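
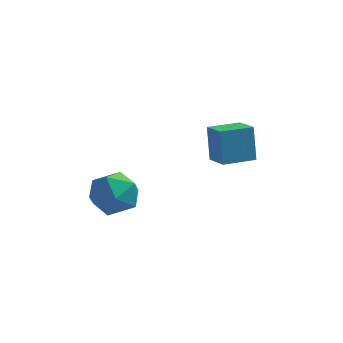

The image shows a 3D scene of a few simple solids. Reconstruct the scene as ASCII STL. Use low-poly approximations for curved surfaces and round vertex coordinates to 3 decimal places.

solid 
facet normal -0.816 -0.573 0.076
outer loop
vertex 1.386 0.914 -0.265
vertex 0.637 1.924 -0.697
vertex 1.617 0.359 -1.962
endloop
endfacet
facet normal 0.563 -0.760 0.325
outer loop
vertex 2.923 1.276 -2.083
vertex 1.386 0.914 -0.265
vertex 1.617 0.359 -1.962
endloop
endfacet
facet normal -0.816 -0.572 0.076
outer loop
vertex 1.617 0.359 -1.962
vertex 0.637 1.924 -0.697
vertex 0.868 1.37 -2.394
endloop
endfacet
facet normal 0.129 -0.308 -0.943
outer loop
vertex 0.868 1.37 -2.394
vertex 2.923 1.276 -2.083
vertex 1.617 0.359 -1.962
endloop
endfacet
facet normal -0.129 0.308 0.943
outer loop
vertex 1.386 0.914 -0.265
vertex 1.943 2.841 -0.818
vertex 0.637 1.924 -0.697
endloop
endfacet
facet normal 0.563 -0.760 0.325
outer loop
vertex 2.692 1.83 -0.386
vertex 1.386 0.914 -0.265
vertex 2.923 1.276 -2.083
endloop
endfacet
facet normal -0.128 0.308 0.943
outer loop
vertex 2.692 1.83 -0.386
vertex 1.943 2.841 -0.818
vertex 1.386 0.914 -0.265
endloop
endfacet
facet normal -0.563 0.760 -0.325
outer loop
vertex 0.637 1.924 -0.697
vertex 1.943 2.841 -0.818
vertex 0.868 1.37 -2.394
endloop
endfacet
facet normal 0.129 -0.308 -0.943
outer loop
vertex 2.174 2.286 -2.515
vertex 2.923 1.276 -2.083
vertex 0.868 1.37 -2.394
endloop
endfacet
facet normal -0.563 0.760 -0.325
outer loop
vertex 0.868 1.37 -2.394
vertex 1.943 2.841 -0.818
vertex 2.174 2.286 -2.515
endloop
endfacet
facet normal 0.816 0.573 -0.076
outer loop
vertex 2.174 2.286 -2.515
vertex 2.692 1.83 -0.386
vertex 2.923 1.276 -2.083
endloop
endfacet
facet normal 0.816 0.572 -0.076
outer loop
vertex 1.943 2.841 -0.818
vertex 2.692 1.83 -0.386
vertex 2.174 2.286 -2.515
endloop
endfacet
facet normal -0.434 0.405 0.805
outer loop
vertex -2.279 -2.325 -1.142
vertex -3.362 -2.791 -1.491
vertex -2.618 -3.444 -0.762
endloop
endfacet
facet normal 0.248 0.243 0.938
outer loop
vertex -2.279 -2.325 -1.142
vertex -2.618 -3.444 -0.762
vertex -1.459 -3.242 -1.121
endloop
endfacet
facet normal 0.654 0.595 0.467
outer loop
vertex -2.279 -2.325 -1.142
vertex -1.459 -3.242 -1.121
vertex -1.487 -2.464 -2.074
endloop
endfacet
facet normal 0.223 0.974 0.044
outer loop
vertex -2.279 -2.325 -1.142
vertex -1.487 -2.464 -2.074
vertex -2.663 -2.185 -2.302
endloop
endfacet
facet normal -0.450 0.857 0.252
outer loop
vertex -2.279 -2.325 -1.142
vertex -2.663 -2.185 -2.302
vertex -3.362 -2.791 -1.491
endloop
endfacet
facet normal 0.335 -0.456 0.824
outer loop
vertex -1.459 -3.242 -1.121
vertex -2.618 -3.444 -0.762
vertex -2.037 -4.275 -1.458
endloop
endfacet
facet normal -0.768 -0.194 0.610
outer loop
vertex -2.618 -3.444 -0.762
vertex -3.362 -2.791 -1.491
vertex -3.213 -3.996 -1.686
endloop
endfacet
facet normal -0.794 0.537 -0.283
outer loop
vertex -3.362 -2.791 -1.491
vertex -2.663 -2.185 -2.302
vertex -3.241 -3.218 -2.639
endloop
endfacet
facet normal 0.293 0.726 -0.622
outer loop
vertex -2.663 -2.185 -2.302
vertex -1.487 -2.464 -2.074
vertex -2.082 -3.016 -2.998
endloop
endfacet
facet normal 0.992 0.112 0.063
outer loop
vertex -1.487 -2.464 -2.074
vertex -1.459 -3.242 -1.121
vertex -1.338 -3.669 -2.269
endloop
endfacet
facet normal -0.223 -0.974 -0.044
outer loop
vertex -2.421 -4.135 -2.618
vertex -2.037 -4.275 -1.458
vertex -3.213 -3.996 -1.686
endloop
endfacet
facet normal -0.654 -0.595 -0.467
outer loop
vertex -2.421 -4.135 -2.618
vertex -3.213 -3.996 -1.686
vertex -3.241 -3.218 -2.639
endloop
endfacet
facet normal -0.248 -0.243 -0.938
outer loop
vertex -2.421 -4.135 -2.618
vertex -3.241 -3.218 -2.639
vertex -2.082 -3.016 -2.998
endloop
endfacet
facet normal 0.434 -0.405 -0.805
outer loop
vertex -2.421 -4.135 -2.618
vertex -2.082 -3.016 -2.998
vertex -1.338 -3.669 -2.269
endloop
endfacet
facet normal 0.450 -0.857 -0.252
outer loop
vertex -2.421 -4.135 -2.618
vertex -1.338 -3.669 -2.269
vertex -2.037 -4.275 -1.458
endloop
endfacet
facet normal -0.293 -0.726 0.622
outer loop
vertex -3.213 -3.996 -1.686
vertex -2.037 -4.275 -1.458
vertex -2.618 -3.444 -0.762
endloop
endfacet
facet normal -0.992 -0.112 -0.063
outer loop
vertex -3.241 -3.218 -2.639
vertex -3.213 -3.996 -1.686
vertex -3.362 -2.791 -1.491
endloop
endfacet
facet normal -0.335 0.456 -0.824
outer loop
vertex -2.082 -3.016 -2.998
vertex -3.241 -3.218 -2.639
vertex -2.663 -2.185 -2.302
endloop
endfacet
facet normal 0.768 0.194 -0.610
outer loop
vertex -1.338 -3.669 -2.269
vertex -2.082 -3.016 -2.998
vertex -1.487 -2.464 -2.074
endloop
endfacet
facet normal 0.794 -0.537 0.283
outer loop
vertex -2.037 -4.275 -1.458
vertex -1.338 -3.669 -2.269
vertex -1.459 -3.242 -1.121
endloop
endfacet

endsolid


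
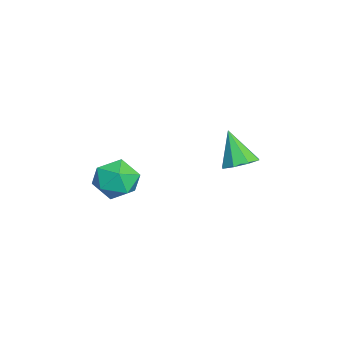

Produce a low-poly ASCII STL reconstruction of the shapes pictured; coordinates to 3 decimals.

solid 
facet normal 0.404 0.284 -0.870
outer loop
vertex -0.648 3.543 2.925
vertex -1.402 3.197 2.462
vertex -1.175 4.037 2.842
endloop
endfacet
facet normal 0.351 0.507 0.787
outer loop
vertex -0.648 3.543 2.925
vertex -1.175 4.037 2.842
vertex -2.218 2.623 4.218
endloop
endfacet
facet normal 0.404 0.284 -0.869
outer loop
vertex -1.175 4.037 2.842
vertex -1.402 3.197 2.462
vertex -1.835 4.04 2.536
endloop
endfacet
facet normal -0.267 0.766 0.584
outer loop
vertex -1.175 4.037 2.842
vertex -1.835 4.04 2.536
vertex -2.218 2.623 4.218
endloop
endfacet
facet normal 0.404 0.284 -0.870
outer loop
vertex -1.835 4.04 2.536
vertex -1.402 3.197 2.462
vertex -2.241 3.548 2.187
endloop
endfacet
facet normal -0.826 0.510 0.242
outer loop
vertex -1.835 4.04 2.536
vertex -2.241 3.548 2.187
vertex -2.218 2.623 4.218
endloop
endfacet
facet normal 0.404 0.284 -0.870
outer loop
vertex -2.241 3.548 2.187
vertex -1.402 3.197 2.462
vertex -2.156 2.851 1.999
endloop
endfacet
facet normal -0.993 -0.111 -0.039
outer loop
vertex -2.241 3.548 2.187
vertex -2.156 2.851 1.999
vertex -2.218 2.623 4.218
endloop
endfacet
facet normal 0.404 0.283 -0.870
outer loop
vertex -2.156 2.851 1.999
vertex -1.402 3.197 2.462
vertex -1.63 2.356 2.082
endloop
endfacet
facet normal -0.674 -0.732 -0.094
outer loop
vertex -2.156 2.851 1.999
vertex -1.63 2.356 2.082
vertex -2.218 2.623 4.218
endloop
endfacet
facet normal 0.403 0.284 -0.870
outer loop
vertex -1.63 2.356 2.082
vertex -1.402 3.197 2.462
vertex -0.97 2.354 2.387
endloop
endfacet
facet normal -0.054 -0.993 0.109
outer loop
vertex -1.63 2.356 2.082
vertex -0.97 2.354 2.387
vertex -2.218 2.623 4.218
endloop
endfacet
facet normal 0.403 0.284 -0.870
outer loop
vertex -0.97 2.354 2.387
vertex -1.402 3.197 2.462
vertex -0.563 2.846 2.736
endloop
endfacet
facet normal 0.503 -0.737 0.451
outer loop
vertex -0.97 2.354 2.387
vertex -0.563 2.846 2.736
vertex -2.218 2.623 4.218
endloop
endfacet
facet normal 0.403 0.285 -0.870
outer loop
vertex -0.563 2.846 2.736
vertex -1.402 3.197 2.462
vertex -0.648 3.543 2.925
endloop
endfacet
facet normal 0.671 -0.117 0.732
outer loop
vertex -0.563 2.846 2.736
vertex -0.648 3.543 2.925
vertex -2.218 2.623 4.218
endloop
endfacet
facet normal -0.439 0.721 0.536
outer loop
vertex -0.831 -1.805 2.402
vertex -0.278 -2.223 3.418
vertex 0.274 -1.371 2.723
endloop
endfacet
facet normal -0.328 0.935 -0.136
outer loop
vertex -0.831 -1.805 2.402
vertex 0.274 -1.371 2.723
vertex 0.033 -1.627 1.545
endloop
endfacet
facet normal -0.665 0.481 -0.571
outer loop
vertex -0.831 -1.805 2.402
vertex 0.033 -1.627 1.545
vertex -0.668 -2.637 1.511
endloop
endfacet
facet normal -0.986 -0.013 -0.168
outer loop
vertex -0.831 -1.805 2.402
vertex -0.668 -2.637 1.511
vertex -0.86 -3.005 2.669
endloop
endfacet
facet normal -0.846 0.135 0.516
outer loop
vertex -0.831 -1.805 2.402
vertex -0.86 -3.005 2.669
vertex -0.278 -2.223 3.418
endloop
endfacet
facet normal 0.372 0.888 -0.269
outer loop
vertex 0.033 -1.627 1.545
vertex 0.274 -1.371 2.723
vertex 1.12 -1.935 2.031
endloop
endfacet
facet normal 0.191 0.543 0.818
outer loop
vertex 0.274 -1.371 2.723
vertex -0.278 -2.223 3.418
vertex 0.928 -2.303 3.189
endloop
endfacet
facet normal -0.466 -0.406 0.786
outer loop
vertex -0.278 -2.223 3.418
vertex -0.86 -3.005 2.669
vertex 0.227 -3.313 3.155
endloop
endfacet
facet normal -0.693 -0.646 -0.320
outer loop
vertex -0.86 -3.005 2.669
vertex -0.668 -2.637 1.511
vertex -0.014 -3.569 1.977
endloop
endfacet
facet normal -0.174 0.154 -0.973
outer loop
vertex -0.668 -2.637 1.511
vertex 0.033 -1.627 1.545
vertex 0.538 -2.717 1.282
endloop
endfacet
facet normal 0.986 0.013 0.168
outer loop
vertex 1.091 -3.135 2.298
vertex 1.12 -1.935 2.031
vertex 0.928 -2.303 3.189
endloop
endfacet
facet normal 0.665 -0.481 0.571
outer loop
vertex 1.091 -3.135 2.298
vertex 0.928 -2.303 3.189
vertex 0.227 -3.313 3.155
endloop
endfacet
facet normal 0.328 -0.935 0.136
outer loop
vertex 1.091 -3.135 2.298
vertex 0.227 -3.313 3.155
vertex -0.014 -3.569 1.977
endloop
endfacet
facet normal 0.439 -0.721 -0.536
outer loop
vertex 1.091 -3.135 2.298
vertex -0.014 -3.569 1.977
vertex 0.538 -2.717 1.282
endloop
endfacet
facet normal 0.846 -0.135 -0.516
outer loop
vertex 1.091 -3.135 2.298
vertex 0.538 -2.717 1.282
vertex 1.12 -1.935 2.031
endloop
endfacet
facet normal 0.693 0.646 0.320
outer loop
vertex 0.928 -2.303 3.189
vertex 1.12 -1.935 2.031
vertex 0.274 -1.371 2.723
endloop
endfacet
facet normal 0.174 -0.154 0.973
outer loop
vertex 0.227 -3.313 3.155
vertex 0.928 -2.303 3.189
vertex -0.278 -2.223 3.418
endloop
endfacet
facet normal -0.372 -0.888 0.269
outer loop
vertex -0.014 -3.569 1.977
vertex 0.227 -3.313 3.155
vertex -0.86 -3.005 2.669
endloop
endfacet
facet normal -0.191 -0.543 -0.818
outer loop
vertex 0.538 -2.717 1.282
vertex -0.014 -3.569 1.977
vertex -0.668 -2.637 1.511
endloop
endfacet
facet normal 0.466 0.406 -0.786
outer loop
vertex 1.12 -1.935 2.031
vertex 0.538 -2.717 1.282
vertex 0.033 -1.627 1.545
endloop
endfacet

endsolid


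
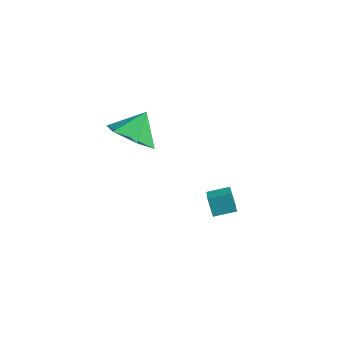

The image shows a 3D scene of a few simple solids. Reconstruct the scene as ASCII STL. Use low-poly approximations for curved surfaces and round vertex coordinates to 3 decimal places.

solid 
facet normal -0.128 -0.720 -0.682
outer loop
vertex -2.562 -0.776 0.625
vertex -3.559 -0.803 0.841
vertex -3.211 -0.177 0.114
endloop
endfacet
facet normal 0.693 0.720 -0.036
outer loop
vertex -2.562 -0.776 0.625
vertex -3.211 -0.177 0.114
vertex -3.401 0.083 1.679
endloop
endfacet
facet normal -0.128 -0.720 -0.682
outer loop
vertex -3.211 -0.177 0.114
vertex -3.559 -0.803 0.841
vertex -4.207 -0.204 0.33
endloop
endfacet
facet normal -0.064 0.983 -0.171
outer loop
vertex -3.211 -0.177 0.114
vertex -4.207 -0.204 0.33
vertex -3.401 0.083 1.679
endloop
endfacet
facet normal -0.128 -0.720 -0.682
outer loop
vertex -4.207 -0.204 0.33
vertex -3.559 -0.803 0.841
vertex -4.555 -0.83 1.056
endloop
endfacet
facet normal -0.682 0.683 0.262
outer loop
vertex -4.207 -0.204 0.33
vertex -4.555 -0.83 1.056
vertex -3.401 0.083 1.679
endloop
endfacet
facet normal -0.128 -0.720 -0.682
outer loop
vertex -4.555 -0.83 1.056
vertex -3.559 -0.803 0.841
vertex -3.907 -1.429 1.567
endloop
endfacet
facet normal -0.544 0.120 0.831
outer loop
vertex -4.555 -0.83 1.056
vertex -3.907 -1.429 1.567
vertex -3.401 0.083 1.679
endloop
endfacet
facet normal -0.128 -0.720 -0.682
outer loop
vertex -3.907 -1.429 1.567
vertex -3.559 -0.803 0.841
vertex -2.91 -1.402 1.352
endloop
endfacet
facet normal 0.212 -0.143 0.967
outer loop
vertex -3.907 -1.429 1.567
vertex -2.91 -1.402 1.352
vertex -3.401 0.083 1.679
endloop
endfacet
facet normal -0.128 -0.720 -0.682
outer loop
vertex -2.91 -1.402 1.352
vertex -3.559 -0.803 0.841
vertex -2.562 -0.776 0.625
endloop
endfacet
facet normal 0.831 0.157 0.533
outer loop
vertex -2.91 -1.402 1.352
vertex -2.562 -0.776 0.625
vertex -3.401 0.083 1.679
endloop
endfacet
facet normal -0.479 0.325 0.816
outer loop
vertex -1.176 0.745 -3.242
vertex -0.476 1.312 -3.057
vertex -1.692 1.591 -3.882
endloop
endfacet
facet normal -0.761 -0.617 -0.201
outer loop
vertex -1.304 1.328 -4.543
vertex -1.176 0.745 -3.242
vertex -1.692 1.591 -3.882
endloop
endfacet
facet normal -0.479 0.325 0.816
outer loop
vertex -1.692 1.591 -3.882
vertex -0.476 1.312 -3.057
vertex -0.992 2.158 -3.697
endloop
endfacet
facet normal -0.438 0.717 -0.542
outer loop
vertex -0.992 2.158 -3.697
vertex -1.304 1.328 -4.543
vertex -1.692 1.591 -3.882
endloop
endfacet
facet normal 0.438 -0.717 0.542
outer loop
vertex -1.176 0.745 -3.242
vertex -0.088 1.049 -3.718
vertex -0.476 1.312 -3.057
endloop
endfacet
facet normal -0.761 -0.617 -0.201
outer loop
vertex -0.788 0.482 -3.903
vertex -1.176 0.745 -3.242
vertex -1.304 1.328 -4.543
endloop
endfacet
facet normal 0.438 -0.717 0.542
outer loop
vertex -0.788 0.482 -3.903
vertex -0.088 1.049 -3.718
vertex -1.176 0.745 -3.242
endloop
endfacet
facet normal 0.761 0.617 0.201
outer loop
vertex -0.476 1.312 -3.057
vertex -0.088 1.049 -3.718
vertex -0.992 2.158 -3.697
endloop
endfacet
facet normal -0.438 0.717 -0.542
outer loop
vertex -0.604 1.895 -4.358
vertex -1.304 1.328 -4.543
vertex -0.992 2.158 -3.697
endloop
endfacet
facet normal 0.761 0.617 0.201
outer loop
vertex -0.992 2.158 -3.697
vertex -0.088 1.049 -3.718
vertex -0.604 1.895 -4.358
endloop
endfacet
facet normal 0.479 -0.325 -0.816
outer loop
vertex -0.604 1.895 -4.358
vertex -0.788 0.482 -3.903
vertex -1.304 1.328 -4.543
endloop
endfacet
facet normal 0.479 -0.325 -0.816
outer loop
vertex -0.088 1.049 -3.718
vertex -0.788 0.482 -3.903
vertex -0.604 1.895 -4.358
endloop
endfacet

endsolid


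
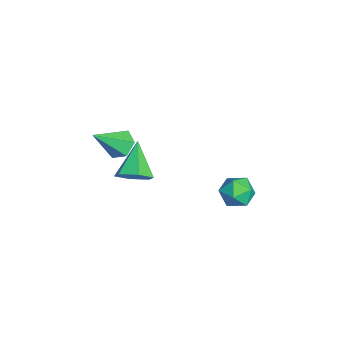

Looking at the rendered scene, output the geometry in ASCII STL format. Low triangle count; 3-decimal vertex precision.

solid 
facet normal -0.331 0.628 -0.704
outer loop
vertex 1.482 -2.021 2.374
vertex 1.064 -1.612 2.935
vertex 1.827 -1.401 2.765
endloop
endfacet
facet normal 0.904 -0.338 -0.262
outer loop
vertex 1.482 -2.021 2.374
vertex 1.827 -1.401 2.765
vertex 1.736 -2.888 4.365
endloop
endfacet
facet normal -0.331 0.629 -0.703
outer loop
vertex 1.827 -1.401 2.765
vertex 1.064 -1.612 2.935
vertex 1.41 -0.993 3.326
endloop
endfacet
facet normal 0.855 0.354 0.378
outer loop
vertex 1.827 -1.401 2.765
vertex 1.41 -0.993 3.326
vertex 1.736 -2.888 4.365
endloop
endfacet
facet normal -0.331 0.629 -0.703
outer loop
vertex 1.41 -0.993 3.326
vertex 1.064 -1.612 2.935
vertex 0.647 -1.204 3.496
endloop
endfacet
facet normal 0.059 0.488 0.871
outer loop
vertex 1.41 -0.993 3.326
vertex 0.647 -1.204 3.496
vertex 1.736 -2.888 4.365
endloop
endfacet
facet normal -0.332 0.629 -0.704
outer loop
vertex 0.647 -1.204 3.496
vertex 1.064 -1.612 2.935
vertex 0.301 -1.823 3.106
endloop
endfacet
facet normal -0.687 -0.071 0.723
outer loop
vertex 0.647 -1.204 3.496
vertex 0.301 -1.823 3.106
vertex 1.736 -2.888 4.365
endloop
endfacet
facet normal -0.331 0.628 -0.704
outer loop
vertex 0.301 -1.823 3.106
vertex 1.064 -1.612 2.935
vertex 0.718 -2.232 2.545
endloop
endfacet
facet normal -0.639 -0.764 0.082
outer loop
vertex 0.301 -1.823 3.106
vertex 0.718 -2.232 2.545
vertex 1.736 -2.888 4.365
endloop
endfacet
facet normal -0.331 0.628 -0.704
outer loop
vertex 0.718 -2.232 2.545
vertex 1.064 -1.612 2.935
vertex 1.482 -2.021 2.374
endloop
endfacet
facet normal 0.156 -0.898 -0.411
outer loop
vertex 0.718 -2.232 2.545
vertex 1.482 -2.021 2.374
vertex 1.736 -2.888 4.365
endloop
endfacet
facet normal 0.771 -0.177 -0.612
outer loop
vertex 2.097 -0.908 1.565
vertex 1.499 -1.064 0.857
vertex 1.824 -0.196 1.015
endloop
endfacet
facet normal 0.230 0.649 0.726
outer loop
vertex 2.097 -0.908 1.565
vertex 1.824 -0.196 1.015
vertex -0.019 -0.716 2.063
endloop
endfacet
facet normal 0.771 -0.177 -0.612
outer loop
vertex 1.824 -0.196 1.015
vertex 1.499 -1.064 0.857
vertex 1.226 -0.353 0.307
endloop
endfacet
facet normal -0.266 0.964 0.011
outer loop
vertex 1.824 -0.196 1.015
vertex 1.226 -0.353 0.307
vertex -0.019 -0.716 2.063
endloop
endfacet
facet normal 0.771 -0.177 -0.612
outer loop
vertex 1.226 -0.353 0.307
vertex 1.499 -1.064 0.857
vertex 0.901 -1.221 0.149
endloop
endfacet
facet normal -0.789 0.383 -0.480
outer loop
vertex 1.226 -0.353 0.307
vertex 0.901 -1.221 0.149
vertex -0.019 -0.716 2.063
endloop
endfacet
facet normal 0.771 -0.176 -0.612
outer loop
vertex 0.901 -1.221 0.149
vertex 1.499 -1.064 0.857
vertex 1.175 -1.932 0.699
endloop
endfacet
facet normal -0.818 -0.514 -0.257
outer loop
vertex 0.901 -1.221 0.149
vertex 1.175 -1.932 0.699
vertex -0.019 -0.716 2.063
endloop
endfacet
facet normal 0.771 -0.176 -0.612
outer loop
vertex 1.175 -1.932 0.699
vertex 1.499 -1.064 0.857
vertex 1.773 -1.776 1.407
endloop
endfacet
facet normal -0.324 -0.829 0.456
outer loop
vertex 1.175 -1.932 0.699
vertex 1.773 -1.776 1.407
vertex -0.019 -0.716 2.063
endloop
endfacet
facet normal 0.771 -0.176 -0.612
outer loop
vertex 1.773 -1.776 1.407
vertex 1.499 -1.064 0.857
vertex 2.097 -0.908 1.565
endloop
endfacet
facet normal 0.201 -0.247 0.948
outer loop
vertex 1.773 -1.776 1.407
vertex 2.097 -0.908 1.565
vertex -0.019 -0.716 2.063
endloop
endfacet
facet normal -0.611 0.791 -0.035
outer loop
vertex 0.014 4.816 -2.554
vertex -0.743 4.226 -2.672
vertex -0.463 4.482 -1.782
endloop
endfacet
facet normal -0.043 0.926 0.374
outer loop
vertex 0.014 4.816 -2.554
vertex -0.463 4.482 -1.782
vertex 0.504 4.523 -1.772
endloop
endfacet
facet normal 0.541 0.840 -0.024
outer loop
vertex 0.014 4.816 -2.554
vertex 0.504 4.523 -1.772
vertex 0.821 4.293 -2.657
endloop
endfacet
facet normal 0.335 0.651 -0.681
outer loop
vertex 0.014 4.816 -2.554
vertex 0.821 4.293 -2.657
vertex 0.051 4.109 -3.212
endloop
endfacet
facet normal -0.376 0.621 -0.688
outer loop
vertex 0.014 4.816 -2.554
vertex 0.051 4.109 -3.212
vertex -0.743 4.226 -2.672
endloop
endfacet
facet normal -0.028 0.440 0.898
outer loop
vertex 0.504 4.523 -1.772
vertex -0.463 4.482 -1.782
vertex 0.049 3.751 -1.408
endloop
endfacet
facet normal -0.947 0.221 0.234
outer loop
vertex -0.463 4.482 -1.782
vertex -0.743 4.226 -2.672
vertex -0.721 3.567 -1.963
endloop
endfacet
facet normal -0.567 -0.053 -0.822
outer loop
vertex -0.743 4.226 -2.672
vertex 0.051 4.109 -3.212
vertex -0.404 3.337 -2.848
endloop
endfacet
facet normal 0.585 -0.005 -0.811
outer loop
vertex 0.051 4.109 -3.212
vertex 0.821 4.293 -2.657
vertex 0.563 3.378 -2.838
endloop
endfacet
facet normal 0.920 0.301 0.251
outer loop
vertex 0.821 4.293 -2.657
vertex 0.504 4.523 -1.772
vertex 0.843 3.634 -1.948
endloop
endfacet
facet normal -0.335 -0.651 0.681
outer loop
vertex 0.086 3.044 -2.066
vertex 0.049 3.751 -1.408
vertex -0.721 3.567 -1.963
endloop
endfacet
facet normal -0.541 -0.840 0.024
outer loop
vertex 0.086 3.044 -2.066
vertex -0.721 3.567 -1.963
vertex -0.404 3.337 -2.848
endloop
endfacet
facet normal 0.043 -0.926 -0.374
outer loop
vertex 0.086 3.044 -2.066
vertex -0.404 3.337 -2.848
vertex 0.563 3.378 -2.838
endloop
endfacet
facet normal 0.611 -0.791 0.035
outer loop
vertex 0.086 3.044 -2.066
vertex 0.563 3.378 -2.838
vertex 0.843 3.634 -1.948
endloop
endfacet
facet normal 0.376 -0.621 0.688
outer loop
vertex 0.086 3.044 -2.066
vertex 0.843 3.634 -1.948
vertex 0.049 3.751 -1.408
endloop
endfacet
facet normal -0.585 0.005 0.811
outer loop
vertex -0.721 3.567 -1.963
vertex 0.049 3.751 -1.408
vertex -0.463 4.482 -1.782
endloop
endfacet
facet normal -0.920 -0.301 -0.251
outer loop
vertex -0.404 3.337 -2.848
vertex -0.721 3.567 -1.963
vertex -0.743 4.226 -2.672
endloop
endfacet
facet normal 0.028 -0.440 -0.898
outer loop
vertex 0.563 3.378 -2.838
vertex -0.404 3.337 -2.848
vertex 0.051 4.109 -3.212
endloop
endfacet
facet normal 0.947 -0.221 -0.234
outer loop
vertex 0.843 3.634 -1.948
vertex 0.563 3.378 -2.838
vertex 0.821 4.293 -2.657
endloop
endfacet
facet normal 0.567 0.053 0.822
outer loop
vertex 0.049 3.751 -1.408
vertex 0.843 3.634 -1.948
vertex 0.504 4.523 -1.772
endloop
endfacet

endsolid


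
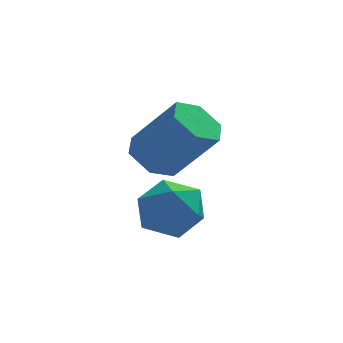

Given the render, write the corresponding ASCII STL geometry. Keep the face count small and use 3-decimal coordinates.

solid 
facet normal -0.439 0.010 0.898
outer loop
vertex 1.796 -0.28 -2.304
vertex 0.983 -1.004 -2.694
vertex 1.949 -1.423 -2.217
endloop
endfacet
facet normal 0.265 0.108 0.958
outer loop
vertex 1.796 -0.28 -2.304
vertex 1.949 -1.423 -2.217
vertex 2.829 -0.744 -2.537
endloop
endfacet
facet normal 0.439 0.687 0.579
outer loop
vertex 1.796 -0.28 -2.304
vertex 2.829 -0.744 -2.537
vertex 2.406 0.095 -3.212
endloop
endfacet
facet normal -0.158 0.946 0.285
outer loop
vertex 1.796 -0.28 -2.304
vertex 2.406 0.095 -3.212
vertex 1.265 -0.066 -3.309
endloop
endfacet
facet normal -0.700 0.527 0.482
outer loop
vertex 1.796 -0.28 -2.304
vertex 1.265 -0.066 -3.309
vertex 0.983 -1.004 -2.694
endloop
endfacet
facet normal 0.592 -0.454 0.666
outer loop
vertex 2.829 -0.744 -2.537
vertex 1.949 -1.423 -2.217
vertex 2.655 -1.754 -3.071
endloop
endfacet
facet normal -0.547 -0.615 0.568
outer loop
vertex 1.949 -1.423 -2.217
vertex 0.983 -1.004 -2.694
vertex 1.514 -1.915 -3.168
endloop
endfacet
facet normal -0.969 0.223 -0.105
outer loop
vertex 0.983 -1.004 -2.694
vertex 1.265 -0.066 -3.309
vertex 1.091 -1.076 -3.843
endloop
endfacet
facet normal -0.091 0.901 -0.424
outer loop
vertex 1.265 -0.066 -3.309
vertex 2.406 0.095 -3.212
vertex 1.971 -0.397 -4.163
endloop
endfacet
facet normal 0.874 0.483 0.052
outer loop
vertex 2.406 0.095 -3.212
vertex 2.829 -0.744 -2.537
vertex 2.937 -0.816 -3.686
endloop
endfacet
facet normal 0.158 -0.946 -0.285
outer loop
vertex 2.124 -1.54 -4.076
vertex 2.655 -1.754 -3.071
vertex 1.514 -1.915 -3.168
endloop
endfacet
facet normal -0.439 -0.687 -0.579
outer loop
vertex 2.124 -1.54 -4.076
vertex 1.514 -1.915 -3.168
vertex 1.091 -1.076 -3.843
endloop
endfacet
facet normal -0.265 -0.108 -0.958
outer loop
vertex 2.124 -1.54 -4.076
vertex 1.091 -1.076 -3.843
vertex 1.971 -0.397 -4.163
endloop
endfacet
facet normal 0.439 -0.010 -0.898
outer loop
vertex 2.124 -1.54 -4.076
vertex 1.971 -0.397 -4.163
vertex 2.937 -0.816 -3.686
endloop
endfacet
facet normal 0.700 -0.527 -0.482
outer loop
vertex 2.124 -1.54 -4.076
vertex 2.937 -0.816 -3.686
vertex 2.655 -1.754 -3.071
endloop
endfacet
facet normal 0.091 -0.901 0.424
outer loop
vertex 1.514 -1.915 -3.168
vertex 2.655 -1.754 -3.071
vertex 1.949 -1.423 -2.217
endloop
endfacet
facet normal -0.874 -0.483 -0.052
outer loop
vertex 1.091 -1.076 -3.843
vertex 1.514 -1.915 -3.168
vertex 0.983 -1.004 -2.694
endloop
endfacet
facet normal -0.592 0.454 -0.666
outer loop
vertex 1.971 -0.397 -4.163
vertex 1.091 -1.076 -3.843
vertex 1.265 -0.066 -3.309
endloop
endfacet
facet normal 0.547 0.615 -0.568
outer loop
vertex 2.937 -0.816 -3.686
vertex 1.971 -0.397 -4.163
vertex 2.406 0.095 -3.212
endloop
endfacet
facet normal 0.969 -0.223 0.105
outer loop
vertex 2.655 -1.754 -3.071
vertex 2.937 -0.816 -3.686
vertex 2.829 -0.744 -2.537
endloop
endfacet
facet normal -0.583 0.269 -0.767
outer loop
vertex 2.099 -0.301 -2.154
vertex 1.526 0.163 -1.556
vertex 2.26 0.614 -1.956
endloop
endfacet
facet normal 0.795 -0.009 -0.606
outer loop
vertex 2.099 -0.301 -2.154
vertex 2.26 0.614 -1.956
vertex 3.368 -0.888 -0.482
endloop
endfacet
facet normal 0.795 -0.008 -0.606
outer loop
vertex 3.368 -0.888 -0.482
vertex 2.26 0.614 -1.956
vertex 3.529 0.027 -0.283
endloop
endfacet
facet normal 0.582 -0.269 0.768
outer loop
vertex 3.368 -0.888 -0.482
vertex 3.529 0.027 -0.283
vertex 2.794 -0.423 0.116
endloop
endfacet
facet normal -0.583 0.269 -0.767
outer loop
vertex 2.26 0.614 -1.956
vertex 1.526 0.163 -1.556
vertex 1.687 1.078 -1.358
endloop
endfacet
facet normal 0.545 0.830 -0.122
outer loop
vertex 2.26 0.614 -1.956
vertex 1.687 1.078 -1.358
vertex 3.529 0.027 -0.283
endloop
endfacet
facet normal 0.545 0.830 -0.122
outer loop
vertex 3.529 0.027 -0.283
vertex 1.687 1.078 -1.358
vertex 2.956 0.491 0.315
endloop
endfacet
facet normal 0.582 -0.270 0.767
outer loop
vertex 3.529 0.027 -0.283
vertex 2.956 0.491 0.315
vertex 2.794 -0.423 0.116
endloop
endfacet
facet normal -0.582 0.269 -0.768
outer loop
vertex 1.687 1.078 -1.358
vertex 1.526 0.163 -1.556
vertex 0.952 0.628 -0.958
endloop
endfacet
facet normal -0.250 0.839 0.484
outer loop
vertex 1.687 1.078 -1.358
vertex 0.952 0.628 -0.958
vertex 2.956 0.491 0.315
endloop
endfacet
facet normal -0.250 0.838 0.484
outer loop
vertex 2.956 0.491 0.315
vertex 0.952 0.628 -0.958
vertex 2.221 0.041 0.714
endloop
endfacet
facet normal 0.582 -0.270 0.767
outer loop
vertex 2.956 0.491 0.315
vertex 2.221 0.041 0.714
vertex 2.794 -0.423 0.116
endloop
endfacet
facet normal -0.582 0.269 -0.768
outer loop
vertex 0.952 0.628 -0.958
vertex 1.526 0.163 -1.556
vertex 0.791 -0.287 -1.157
endloop
endfacet
facet normal -0.795 0.008 0.606
outer loop
vertex 0.952 0.628 -0.958
vertex 0.791 -0.287 -1.157
vertex 2.221 0.041 0.714
endloop
endfacet
facet normal -0.795 0.009 0.606
outer loop
vertex 2.221 0.041 0.714
vertex 0.791 -0.287 -1.157
vertex 2.06 -0.874 0.516
endloop
endfacet
facet normal 0.583 -0.269 0.767
outer loop
vertex 2.221 0.041 0.714
vertex 2.06 -0.874 0.516
vertex 2.794 -0.423 0.116
endloop
endfacet
facet normal -0.582 0.270 -0.767
outer loop
vertex 0.791 -0.287 -1.157
vertex 1.526 0.163 -1.556
vertex 1.364 -0.751 -1.755
endloop
endfacet
facet normal -0.545 -0.830 0.122
outer loop
vertex 0.791 -0.287 -1.157
vertex 1.364 -0.751 -1.755
vertex 2.06 -0.874 0.516
endloop
endfacet
facet normal -0.545 -0.830 0.122
outer loop
vertex 2.06 -0.874 0.516
vertex 1.364 -0.751 -1.755
vertex 2.633 -1.338 -0.082
endloop
endfacet
facet normal 0.583 -0.269 0.767
outer loop
vertex 2.06 -0.874 0.516
vertex 2.633 -1.338 -0.082
vertex 2.794 -0.423 0.116
endloop
endfacet
facet normal -0.582 0.270 -0.767
outer loop
vertex 1.364 -0.751 -1.755
vertex 1.526 0.163 -1.556
vertex 2.099 -0.301 -2.154
endloop
endfacet
facet normal 0.250 -0.838 -0.484
outer loop
vertex 1.364 -0.751 -1.755
vertex 2.099 -0.301 -2.154
vertex 2.633 -1.338 -0.082
endloop
endfacet
facet normal 0.250 -0.839 -0.484
outer loop
vertex 2.633 -1.338 -0.082
vertex 2.099 -0.301 -2.154
vertex 3.368 -0.888 -0.482
endloop
endfacet
facet normal 0.582 -0.269 0.768
outer loop
vertex 2.633 -1.338 -0.082
vertex 3.368 -0.888 -0.482
vertex 2.794 -0.423 0.116
endloop
endfacet

endsolid


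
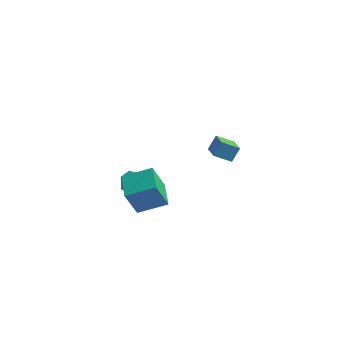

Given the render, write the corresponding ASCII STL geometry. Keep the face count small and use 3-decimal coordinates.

solid 
facet normal -0.870 -0.357 -0.340
outer loop
vertex -3.457 -4.458 0.411
vertex -4.111 -3.055 0.61
vertex -2.934 -3.948 -1.462
endloop
endfacet
facet normal 0.419 -0.899 -0.128
outer loop
vertex -1.369 -3.305 -0.85
vertex -3.457 -4.458 0.411
vertex -2.934 -3.948 -1.462
endloop
endfacet
facet normal -0.870 -0.357 -0.340
outer loop
vertex -2.934 -3.948 -1.462
vertex -4.111 -3.055 0.61
vertex -3.588 -2.546 -1.263
endloop
endfacet
facet normal 0.260 0.254 -0.932
outer loop
vertex -3.588 -2.546 -1.263
vertex -1.369 -3.305 -0.85
vertex -2.934 -3.948 -1.462
endloop
endfacet
facet normal -0.260 -0.253 0.932
outer loop
vertex -3.457 -4.458 0.411
vertex -2.546 -2.412 1.222
vertex -4.111 -3.055 0.61
endloop
endfacet
facet normal 0.420 -0.899 -0.127
outer loop
vertex -1.892 -3.814 1.023
vertex -3.457 -4.458 0.411
vertex -1.369 -3.305 -0.85
endloop
endfacet
facet normal -0.260 -0.254 0.932
outer loop
vertex -1.892 -3.814 1.023
vertex -2.546 -2.412 1.222
vertex -3.457 -4.458 0.411
endloop
endfacet
facet normal -0.419 0.899 0.127
outer loop
vertex -4.111 -3.055 0.61
vertex -2.546 -2.412 1.222
vertex -3.588 -2.546 -1.263
endloop
endfacet
facet normal 0.260 0.253 -0.932
outer loop
vertex -2.023 -1.902 -0.651
vertex -1.369 -3.305 -0.85
vertex -3.588 -2.546 -1.263
endloop
endfacet
facet normal -0.420 0.899 0.128
outer loop
vertex -3.588 -2.546 -1.263
vertex -2.546 -2.412 1.222
vertex -2.023 -1.902 -0.651
endloop
endfacet
facet normal 0.870 0.357 0.340
outer loop
vertex -2.023 -1.902 -0.651
vertex -1.892 -3.814 1.023
vertex -1.369 -3.305 -0.85
endloop
endfacet
facet normal 0.870 0.357 0.340
outer loop
vertex -2.546 -2.412 1.222
vertex -1.892 -3.814 1.023
vertex -2.023 -1.902 -0.651
endloop
endfacet
facet normal -0.809 -0.296 0.508
outer loop
vertex -0.326 3.607 -1.474
vertex -0.919 4.53 -1.881
vertex -0.636 3.047 -2.294
endloop
endfacet
facet normal 0.506 -0.789 0.348
outer loop
vertex 0.359 3.41 -2.919
vertex -0.326 3.607 -1.474
vertex -0.636 3.047 -2.294
endloop
endfacet
facet normal -0.809 -0.296 0.508
outer loop
vertex -0.636 3.047 -2.294
vertex -0.919 4.53 -1.881
vertex -1.229 3.97 -2.701
endloop
endfacet
facet normal -0.298 -0.539 -0.788
outer loop
vertex -1.229 3.97 -2.701
vertex 0.359 3.41 -2.919
vertex -0.636 3.047 -2.294
endloop
endfacet
facet normal 0.298 0.539 0.788
outer loop
vertex -0.326 3.607 -1.474
vertex 0.076 4.893 -2.506
vertex -0.919 4.53 -1.881
endloop
endfacet
facet normal 0.506 -0.789 0.348
outer loop
vertex 0.669 3.97 -2.099
vertex -0.326 3.607 -1.474
vertex 0.359 3.41 -2.919
endloop
endfacet
facet normal 0.298 0.539 0.788
outer loop
vertex 0.669 3.97 -2.099
vertex 0.076 4.893 -2.506
vertex -0.326 3.607 -1.474
endloop
endfacet
facet normal -0.506 0.789 -0.348
outer loop
vertex -0.919 4.53 -1.881
vertex 0.076 4.893 -2.506
vertex -1.229 3.97 -2.701
endloop
endfacet
facet normal -0.298 -0.539 -0.788
outer loop
vertex -0.234 4.333 -3.326
vertex 0.359 3.41 -2.919
vertex -1.229 3.97 -2.701
endloop
endfacet
facet normal -0.506 0.789 -0.348
outer loop
vertex -1.229 3.97 -2.701
vertex 0.076 4.893 -2.506
vertex -0.234 4.333 -3.326
endloop
endfacet
facet normal 0.809 0.296 -0.508
outer loop
vertex -0.234 4.333 -3.326
vertex 0.669 3.97 -2.099
vertex 0.359 3.41 -2.919
endloop
endfacet
facet normal 0.809 0.296 -0.508
outer loop
vertex 0.076 4.893 -2.506
vertex 0.669 3.97 -2.099
vertex -0.234 4.333 -3.326
endloop
endfacet
facet normal -0.628 0.763 -0.155
outer loop
vertex -4.05 -0.974 -1.628
vertex -4.687 -1.469 -1.484
vertex -4.339 -1.057 -0.866
endloop
endfacet
facet normal -0.004 0.994 0.107
outer loop
vertex -4.05 -0.974 -1.628
vertex -4.339 -1.057 -0.866
vertex -3.53 -1.04 -0.997
endloop
endfacet
facet normal 0.512 0.789 -0.340
outer loop
vertex -4.05 -0.974 -1.628
vertex -3.53 -1.04 -0.997
vertex -3.378 -1.44 -1.697
endloop
endfacet
facet normal 0.209 0.431 -0.878
outer loop
vertex -4.05 -0.974 -1.628
vertex -3.378 -1.44 -1.697
vertex -4.093 -1.705 -1.997
endloop
endfacet
facet normal -0.495 0.415 -0.764
outer loop
vertex -4.05 -0.974 -1.628
vertex -4.093 -1.705 -1.997
vertex -4.687 -1.469 -1.484
endloop
endfacet
facet normal 0.105 0.671 0.734
outer loop
vertex -3.53 -1.04 -0.997
vertex -4.339 -1.057 -0.866
vertex -3.847 -1.575 -0.463
endloop
endfacet
facet normal -0.903 0.298 0.310
outer loop
vertex -4.339 -1.057 -0.866
vertex -4.687 -1.469 -1.484
vertex -4.562 -1.84 -0.763
endloop
endfacet
facet normal -0.688 -0.266 -0.675
outer loop
vertex -4.687 -1.469 -1.484
vertex -4.093 -1.705 -1.997
vertex -4.41 -2.24 -1.463
endloop
endfacet
facet normal 0.450 -0.241 -0.860
outer loop
vertex -4.093 -1.705 -1.997
vertex -3.378 -1.44 -1.697
vertex -3.601 -2.223 -1.594
endloop
endfacet
facet normal 0.941 0.338 0.011
outer loop
vertex -3.378 -1.44 -1.697
vertex -3.53 -1.04 -0.997
vertex -3.253 -1.811 -0.976
endloop
endfacet
facet normal -0.209 -0.431 0.878
outer loop
vertex -3.89 -2.306 -0.832
vertex -3.847 -1.575 -0.463
vertex -4.562 -1.84 -0.763
endloop
endfacet
facet normal -0.512 -0.789 0.340
outer loop
vertex -3.89 -2.306 -0.832
vertex -4.562 -1.84 -0.763
vertex -4.41 -2.24 -1.463
endloop
endfacet
facet normal 0.004 -0.994 -0.107
outer loop
vertex -3.89 -2.306 -0.832
vertex -4.41 -2.24 -1.463
vertex -3.601 -2.223 -1.594
endloop
endfacet
facet normal 0.628 -0.763 0.155
outer loop
vertex -3.89 -2.306 -0.832
vertex -3.601 -2.223 -1.594
vertex -3.253 -1.811 -0.976
endloop
endfacet
facet normal 0.495 -0.415 0.764
outer loop
vertex -3.89 -2.306 -0.832
vertex -3.253 -1.811 -0.976
vertex -3.847 -1.575 -0.463
endloop
endfacet
facet normal -0.450 0.241 0.860
outer loop
vertex -4.562 -1.84 -0.763
vertex -3.847 -1.575 -0.463
vertex -4.339 -1.057 -0.866
endloop
endfacet
facet normal -0.941 -0.338 -0.011
outer loop
vertex -4.41 -2.24 -1.463
vertex -4.562 -1.84 -0.763
vertex -4.687 -1.469 -1.484
endloop
endfacet
facet normal -0.105 -0.671 -0.734
outer loop
vertex -3.601 -2.223 -1.594
vertex -4.41 -2.24 -1.463
vertex -4.093 -1.705 -1.997
endloop
endfacet
facet normal 0.903 -0.298 -0.310
outer loop
vertex -3.253 -1.811 -0.976
vertex -3.601 -2.223 -1.594
vertex -3.378 -1.44 -1.697
endloop
endfacet
facet normal 0.688 0.266 0.675
outer loop
vertex -3.847 -1.575 -0.463
vertex -3.253 -1.811 -0.976
vertex -3.53 -1.04 -0.997
endloop
endfacet

endsolid


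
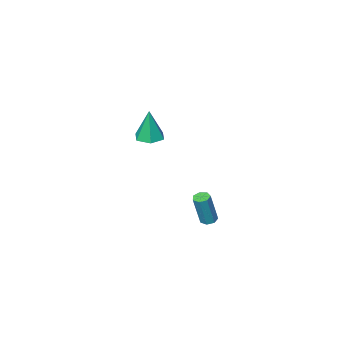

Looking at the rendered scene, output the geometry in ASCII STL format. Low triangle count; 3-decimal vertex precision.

solid 
facet normal -0.266 -0.037 -0.963
outer loop
vertex -0.229 2.762 -4.483
vertex -0.742 2.86 -4.345
vertex -0.353 3.214 -4.466
endloop
endfacet
facet normal 0.927 0.264 -0.267
outer loop
vertex -0.229 2.762 -4.483
vertex -0.353 3.214 -4.466
vertex 0.355 2.843 -2.374
endloop
endfacet
facet normal 0.927 0.264 -0.267
outer loop
vertex 0.355 2.843 -2.374
vertex -0.353 3.214 -4.466
vertex 0.231 3.295 -2.357
endloop
endfacet
facet normal 0.268 0.037 0.963
outer loop
vertex 0.355 2.843 -2.374
vertex 0.231 3.295 -2.357
vertex -0.158 2.94 -2.235
endloop
endfacet
facet normal -0.266 -0.037 -0.963
outer loop
vertex -0.353 3.214 -4.466
vertex -0.742 2.86 -4.345
vertex -0.77 3.399 -4.358
endloop
endfacet
facet normal 0.372 0.918 -0.138
outer loop
vertex -0.353 3.214 -4.466
vertex -0.77 3.399 -4.358
vertex 0.231 3.295 -2.357
endloop
endfacet
facet normal 0.371 0.918 -0.138
outer loop
vertex 0.231 3.295 -2.357
vertex -0.77 3.399 -4.358
vertex -0.186 3.48 -2.248
endloop
endfacet
facet normal 0.268 0.037 0.963
outer loop
vertex 0.231 3.295 -2.357
vertex -0.186 3.48 -2.248
vertex -0.158 2.94 -2.235
endloop
endfacet
facet normal -0.268 -0.037 -0.963
outer loop
vertex -0.77 3.399 -4.358
vertex -0.742 2.86 -4.345
vertex -1.166 3.177 -4.239
endloop
endfacet
facet normal -0.465 0.880 0.095
outer loop
vertex -0.77 3.399 -4.358
vertex -1.166 3.177 -4.239
vertex -0.186 3.48 -2.248
endloop
endfacet
facet normal -0.465 0.880 0.095
outer loop
vertex -0.186 3.48 -2.248
vertex -1.166 3.177 -4.239
vertex -0.582 3.258 -2.13
endloop
endfacet
facet normal 0.266 0.037 0.963
outer loop
vertex -0.186 3.48 -2.248
vertex -0.582 3.258 -2.13
vertex -0.158 2.94 -2.235
endloop
endfacet
facet normal -0.267 -0.035 -0.963
outer loop
vertex -1.166 3.177 -4.239
vertex -0.742 2.86 -4.345
vertex -1.242 2.717 -4.201
endloop
endfacet
facet normal -0.950 0.178 0.256
outer loop
vertex -1.166 3.177 -4.239
vertex -1.242 2.717 -4.201
vertex -0.582 3.258 -2.13
endloop
endfacet
facet normal -0.950 0.179 0.256
outer loop
vertex -0.582 3.258 -2.13
vertex -1.242 2.717 -4.201
vertex -0.658 2.798 -2.091
endloop
endfacet
facet normal 0.267 0.038 0.963
outer loop
vertex -0.582 3.258 -2.13
vertex -0.658 2.798 -2.091
vertex -0.158 2.94 -2.235
endloop
endfacet
facet normal -0.266 -0.038 -0.963
outer loop
vertex -1.242 2.717 -4.201
vertex -0.742 2.86 -4.345
vertex -0.942 2.364 -4.27
endloop
endfacet
facet normal -0.720 -0.656 0.225
outer loop
vertex -1.242 2.717 -4.201
vertex -0.942 2.364 -4.27
vertex -0.658 2.798 -2.091
endloop
endfacet
facet normal -0.720 -0.657 0.225
outer loop
vertex -0.658 2.798 -2.091
vertex -0.942 2.364 -4.27
vertex -0.358 2.445 -2.161
endloop
endfacet
facet normal 0.267 0.036 0.963
outer loop
vertex -0.658 2.798 -2.091
vertex -0.358 2.445 -2.161
vertex -0.158 2.94 -2.235
endloop
endfacet
facet normal -0.267 -0.038 -0.963
outer loop
vertex -0.942 2.364 -4.27
vertex -0.742 2.86 -4.345
vertex -0.491 2.384 -4.396
endloop
endfacet
facet normal 0.051 -0.998 0.024
outer loop
vertex -0.942 2.364 -4.27
vertex -0.491 2.384 -4.396
vertex -0.358 2.445 -2.161
endloop
endfacet
facet normal 0.051 -0.998 0.024
outer loop
vertex -0.358 2.445 -2.161
vertex -0.491 2.384 -4.396
vertex 0.093 2.465 -2.287
endloop
endfacet
facet normal 0.267 0.036 0.963
outer loop
vertex -0.358 2.445 -2.161
vertex 0.093 2.465 -2.287
vertex -0.158 2.94 -2.235
endloop
endfacet
facet normal -0.266 -0.037 -0.963
outer loop
vertex -0.491 2.384 -4.396
vertex -0.742 2.86 -4.345
vertex -0.229 2.762 -4.483
endloop
endfacet
facet normal 0.785 -0.589 -0.195
outer loop
vertex -0.491 2.384 -4.396
vertex -0.229 2.762 -4.483
vertex 0.093 2.465 -2.287
endloop
endfacet
facet normal 0.785 -0.589 -0.195
outer loop
vertex 0.093 2.465 -2.287
vertex -0.229 2.762 -4.483
vertex 0.355 2.843 -2.374
endloop
endfacet
facet normal 0.268 0.036 0.963
outer loop
vertex 0.093 2.465 -2.287
vertex 0.355 2.843 -2.374
vertex -0.158 2.94 -2.235
endloop
endfacet
facet normal -0.045 -0.050 -0.998
outer loop
vertex 3.382 1.677 2.886
vertex 2.493 1.657 2.927
vertex 2.918 2.437 2.869
endloop
endfacet
facet normal 0.816 0.505 0.282
outer loop
vertex 3.382 1.677 2.886
vertex 2.918 2.437 2.869
vertex 2.587 1.763 5.033
endloop
endfacet
facet normal -0.045 -0.050 -0.998
outer loop
vertex 2.918 2.437 2.869
vertex 2.493 1.657 2.927
vertex 2.03 2.417 2.91
endloop
endfacet
facet normal -0.008 0.955 0.296
outer loop
vertex 2.918 2.437 2.869
vertex 2.03 2.417 2.91
vertex 2.587 1.763 5.033
endloop
endfacet
facet normal -0.045 -0.050 -0.998
outer loop
vertex 2.03 2.417 2.91
vertex 2.493 1.657 2.927
vertex 1.604 1.638 2.968
endloop
endfacet
facet normal -0.808 0.469 0.356
outer loop
vertex 2.03 2.417 2.91
vertex 1.604 1.638 2.968
vertex 2.587 1.763 5.033
endloop
endfacet
facet normal -0.045 -0.051 -0.998
outer loop
vertex 1.604 1.638 2.968
vertex 2.493 1.657 2.927
vertex 2.067 0.878 2.986
endloop
endfacet
facet normal -0.786 -0.469 0.403
outer loop
vertex 1.604 1.638 2.968
vertex 2.067 0.878 2.986
vertex 2.587 1.763 5.033
endloop
endfacet
facet normal -0.045 -0.051 -0.998
outer loop
vertex 2.067 0.878 2.986
vertex 2.493 1.657 2.927
vertex 2.956 0.897 2.945
endloop
endfacet
facet normal 0.038 -0.921 0.388
outer loop
vertex 2.067 0.878 2.986
vertex 2.956 0.897 2.945
vertex 2.587 1.763 5.033
endloop
endfacet
facet normal -0.045 -0.051 -0.998
outer loop
vertex 2.956 0.897 2.945
vertex 2.493 1.657 2.927
vertex 3.382 1.677 2.886
endloop
endfacet
facet normal 0.839 -0.434 0.328
outer loop
vertex 2.956 0.897 2.945
vertex 3.382 1.677 2.886
vertex 2.587 1.763 5.033
endloop
endfacet

endsolid


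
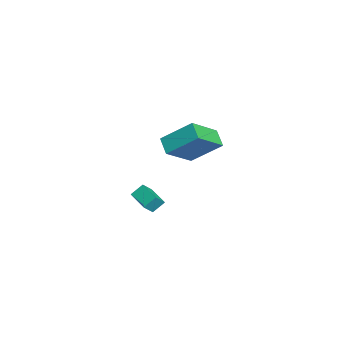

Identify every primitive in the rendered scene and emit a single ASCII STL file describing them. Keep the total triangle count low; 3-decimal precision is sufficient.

solid 
facet normal -0.457 0.515 -0.726
outer loop
vertex -1.389 -2.877 -2.509
vertex -0.329 -2.312 -2.775
vertex -1.202 -3.485 -3.058
endloop
endfacet
facet normal -0.861 -0.460 0.216
outer loop
vertex -0.791 -3.948 -2.405
vertex -1.389 -2.877 -2.509
vertex -1.202 -3.485 -3.058
endloop
endfacet
facet normal -0.457 0.515 -0.725
outer loop
vertex -1.202 -3.485 -3.058
vertex -0.329 -2.312 -2.775
vertex -0.142 -2.919 -3.324
endloop
endfacet
facet normal 0.223 -0.724 -0.653
outer loop
vertex -0.142 -2.919 -3.324
vertex -0.791 -3.948 -2.405
vertex -1.202 -3.485 -3.058
endloop
endfacet
facet normal -0.222 0.724 0.653
outer loop
vertex -1.389 -2.877 -2.509
vertex 0.082 -2.775 -2.122
vertex -0.329 -2.312 -2.775
endloop
endfacet
facet normal -0.861 -0.460 0.215
outer loop
vertex -0.978 -3.341 -1.856
vertex -1.389 -2.877 -2.509
vertex -0.791 -3.948 -2.405
endloop
endfacet
facet normal -0.222 0.723 0.654
outer loop
vertex -0.978 -3.341 -1.856
vertex 0.082 -2.775 -2.122
vertex -1.389 -2.877 -2.509
endloop
endfacet
facet normal 0.861 0.460 -0.216
outer loop
vertex -0.329 -2.312 -2.775
vertex 0.082 -2.775 -2.122
vertex -0.142 -2.919 -3.324
endloop
endfacet
facet normal 0.222 -0.724 -0.654
outer loop
vertex 0.269 -3.383 -2.671
vertex -0.791 -3.948 -2.405
vertex -0.142 -2.919 -3.324
endloop
endfacet
facet normal 0.862 0.460 -0.216
outer loop
vertex -0.142 -2.919 -3.324
vertex 0.082 -2.775 -2.122
vertex 0.269 -3.383 -2.671
endloop
endfacet
facet normal 0.457 -0.515 0.725
outer loop
vertex 0.269 -3.383 -2.671
vertex -0.978 -3.341 -1.856
vertex -0.791 -3.948 -2.405
endloop
endfacet
facet normal 0.457 -0.515 0.726
outer loop
vertex 0.082 -2.775 -2.122
vertex -0.978 -3.341 -1.856
vertex 0.269 -3.383 -2.671
endloop
endfacet
facet normal -0.842 -0.201 0.500
outer loop
vertex 2.28 -2.727 3.465
vertex 2.648 -1.276 4.668
vertex 1.262 -1.468 2.258
endloop
endfacet
facet normal -0.192 -0.756 -0.626
outer loop
vertex 2.112 -1.264 1.752
vertex 2.28 -2.727 3.465
vertex 1.262 -1.468 2.258
endloop
endfacet
facet normal -0.842 -0.202 0.500
outer loop
vertex 1.262 -1.468 2.258
vertex 2.648 -1.276 4.668
vertex 1.629 -0.017 3.461
endloop
endfacet
facet normal -0.505 0.623 -0.597
outer loop
vertex 1.629 -0.017 3.461
vertex 2.112 -1.264 1.752
vertex 1.262 -1.468 2.258
endloop
endfacet
facet normal 0.505 -0.623 0.597
outer loop
vertex 2.28 -2.727 3.465
vertex 3.498 -1.072 4.162
vertex 2.648 -1.276 4.668
endloop
endfacet
facet normal -0.191 -0.756 -0.627
outer loop
vertex 3.131 -2.523 2.959
vertex 2.28 -2.727 3.465
vertex 2.112 -1.264 1.752
endloop
endfacet
facet normal 0.505 -0.623 0.598
outer loop
vertex 3.131 -2.523 2.959
vertex 3.498 -1.072 4.162
vertex 2.28 -2.727 3.465
endloop
endfacet
facet normal 0.192 0.756 0.626
outer loop
vertex 2.648 -1.276 4.668
vertex 3.498 -1.072 4.162
vertex 1.629 -0.017 3.461
endloop
endfacet
facet normal -0.505 0.623 -0.597
outer loop
vertex 2.48 0.187 2.955
vertex 2.112 -1.264 1.752
vertex 1.629 -0.017 3.461
endloop
endfacet
facet normal 0.191 0.755 0.627
outer loop
vertex 1.629 -0.017 3.461
vertex 3.498 -1.072 4.162
vertex 2.48 0.187 2.955
endloop
endfacet
facet normal 0.842 0.202 -0.501
outer loop
vertex 2.48 0.187 2.955
vertex 3.131 -2.523 2.959
vertex 2.112 -1.264 1.752
endloop
endfacet
facet normal 0.842 0.202 -0.500
outer loop
vertex 3.498 -1.072 4.162
vertex 3.131 -2.523 2.959
vertex 2.48 0.187 2.955
endloop
endfacet

endsolid


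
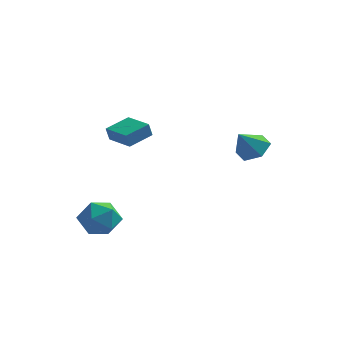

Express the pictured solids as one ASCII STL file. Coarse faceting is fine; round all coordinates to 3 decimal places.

solid 
facet normal 0.394 0.485 -0.781
outer loop
vertex 4.743 3.747 0.606
vertex 3.785 3.8 0.156
vertex 4.111 4.575 0.801
endloop
endfacet
facet normal 0.420 0.108 0.901
outer loop
vertex 4.743 3.747 0.606
vertex 4.111 4.575 0.801
vertex 3.135 3.0 1.444
endloop
endfacet
facet normal 0.394 0.484 -0.781
outer loop
vertex 4.111 4.575 0.801
vertex 3.785 3.8 0.156
vertex 3.153 4.628 0.35
endloop
endfacet
facet normal -0.338 0.528 0.779
outer loop
vertex 4.111 4.575 0.801
vertex 3.153 4.628 0.35
vertex 3.135 3.0 1.444
endloop
endfacet
facet normal 0.394 0.484 -0.781
outer loop
vertex 3.153 4.628 0.35
vertex 3.785 3.8 0.156
vertex 2.827 3.853 -0.295
endloop
endfacet
facet normal -0.948 0.184 0.258
outer loop
vertex 3.153 4.628 0.35
vertex 2.827 3.853 -0.295
vertex 3.135 3.0 1.444
endloop
endfacet
facet normal 0.394 0.484 -0.781
outer loop
vertex 2.827 3.853 -0.295
vertex 3.785 3.8 0.156
vertex 3.459 3.024 -0.49
endloop
endfacet
facet normal -0.803 -0.579 -0.142
outer loop
vertex 2.827 3.853 -0.295
vertex 3.459 3.024 -0.49
vertex 3.135 3.0 1.444
endloop
endfacet
facet normal 0.394 0.485 -0.781
outer loop
vertex 3.459 3.024 -0.49
vertex 3.785 3.8 0.156
vertex 4.417 2.972 -0.039
endloop
endfacet
facet normal -0.045 -0.999 -0.020
outer loop
vertex 3.459 3.024 -0.49
vertex 4.417 2.972 -0.039
vertex 3.135 3.0 1.444
endloop
endfacet
facet normal 0.394 0.485 -0.781
outer loop
vertex 4.417 2.972 -0.039
vertex 3.785 3.8 0.156
vertex 4.743 3.747 0.606
endloop
endfacet
facet normal 0.565 -0.655 0.501
outer loop
vertex 4.417 2.972 -0.039
vertex 4.743 3.747 0.606
vertex 3.135 3.0 1.444
endloop
endfacet
facet normal -0.811 0.585 -0.021
outer loop
vertex -2.714 -1.725 3.203
vertex -1.857 -0.522 3.604
vertex -2.573 -1.558 2.402
endloop
endfacet
facet normal -0.560 -0.786 -0.262
outer loop
vertex -1.243 -2.518 2.436
vertex -2.714 -1.725 3.203
vertex -2.573 -1.558 2.402
endloop
endfacet
facet normal -0.811 0.585 -0.021
outer loop
vertex -2.573 -1.558 2.402
vertex -1.857 -0.522 3.604
vertex -1.716 -0.356 2.803
endloop
endfacet
facet normal 0.170 0.201 -0.965
outer loop
vertex -1.716 -0.356 2.803
vertex -1.243 -2.518 2.436
vertex -2.573 -1.558 2.402
endloop
endfacet
facet normal -0.170 -0.201 0.965
outer loop
vertex -2.714 -1.725 3.203
vertex -0.527 -1.482 3.638
vertex -1.857 -0.522 3.604
endloop
endfacet
facet normal -0.560 -0.786 -0.262
outer loop
vertex -1.384 -2.684 3.237
vertex -2.714 -1.725 3.203
vertex -1.243 -2.518 2.436
endloop
endfacet
facet normal -0.170 -0.201 0.965
outer loop
vertex -1.384 -2.684 3.237
vertex -0.527 -1.482 3.638
vertex -2.714 -1.725 3.203
endloop
endfacet
facet normal 0.560 0.786 0.262
outer loop
vertex -1.857 -0.522 3.604
vertex -0.527 -1.482 3.638
vertex -1.716 -0.356 2.803
endloop
endfacet
facet normal 0.169 0.201 -0.965
outer loop
vertex -0.386 -1.315 2.837
vertex -1.243 -2.518 2.436
vertex -1.716 -0.356 2.803
endloop
endfacet
facet normal 0.560 0.786 0.262
outer loop
vertex -1.716 -0.356 2.803
vertex -0.527 -1.482 3.638
vertex -0.386 -1.315 2.837
endloop
endfacet
facet normal 0.811 -0.585 0.022
outer loop
vertex -0.386 -1.315 2.837
vertex -1.384 -2.684 3.237
vertex -1.243 -2.518 2.436
endloop
endfacet
facet normal 0.811 -0.585 0.021
outer loop
vertex -0.527 -1.482 3.638
vertex -1.384 -2.684 3.237
vertex -0.386 -1.315 2.837
endloop
endfacet
facet normal 0.236 0.194 0.952
outer loop
vertex -2.515 -1.78 -2.064
vertex -3.256 -2.716 -1.69
vertex -2.05 -2.935 -1.944
endloop
endfacet
facet normal 0.774 0.365 0.517
outer loop
vertex -2.515 -1.78 -2.064
vertex -2.05 -2.935 -1.944
vertex -1.728 -2.229 -2.926
endloop
endfacet
facet normal 0.533 0.845 0.046
outer loop
vertex -2.515 -1.78 -2.064
vertex -1.728 -2.229 -2.926
vertex -2.734 -1.575 -3.279
endloop
endfacet
facet normal -0.154 0.969 0.191
outer loop
vertex -2.515 -1.78 -2.064
vertex -2.734 -1.575 -3.279
vertex -3.678 -1.876 -2.515
endloop
endfacet
facet normal -0.338 0.568 0.751
outer loop
vertex -2.515 -1.78 -2.064
vertex -3.678 -1.876 -2.515
vertex -3.256 -2.716 -1.69
endloop
endfacet
facet normal 0.963 -0.222 0.156
outer loop
vertex -1.728 -2.229 -2.926
vertex -2.05 -2.935 -1.944
vertex -1.982 -3.444 -3.085
endloop
endfacet
facet normal 0.091 -0.499 0.862
outer loop
vertex -2.05 -2.935 -1.944
vertex -3.256 -2.716 -1.69
vertex -2.926 -3.745 -2.321
endloop
endfacet
facet normal -0.838 0.105 0.536
outer loop
vertex -3.256 -2.716 -1.69
vertex -3.678 -1.876 -2.515
vertex -3.932 -3.091 -2.674
endloop
endfacet
facet normal -0.540 0.756 -0.369
outer loop
vertex -3.678 -1.876 -2.515
vertex -2.734 -1.575 -3.279
vertex -3.61 -2.385 -3.656
endloop
endfacet
facet normal 0.572 0.554 -0.604
outer loop
vertex -2.734 -1.575 -3.279
vertex -1.728 -2.229 -2.926
vertex -2.404 -2.604 -3.91
endloop
endfacet
facet normal 0.154 -0.969 -0.191
outer loop
vertex -3.145 -3.54 -3.536
vertex -1.982 -3.444 -3.085
vertex -2.926 -3.745 -2.321
endloop
endfacet
facet normal -0.533 -0.845 -0.046
outer loop
vertex -3.145 -3.54 -3.536
vertex -2.926 -3.745 -2.321
vertex -3.932 -3.091 -2.674
endloop
endfacet
facet normal -0.774 -0.365 -0.517
outer loop
vertex -3.145 -3.54 -3.536
vertex -3.932 -3.091 -2.674
vertex -3.61 -2.385 -3.656
endloop
endfacet
facet normal -0.236 -0.194 -0.952
outer loop
vertex -3.145 -3.54 -3.536
vertex -3.61 -2.385 -3.656
vertex -2.404 -2.604 -3.91
endloop
endfacet
facet normal 0.338 -0.568 -0.751
outer loop
vertex -3.145 -3.54 -3.536
vertex -2.404 -2.604 -3.91
vertex -1.982 -3.444 -3.085
endloop
endfacet
facet normal 0.540 -0.756 0.369
outer loop
vertex -2.926 -3.745 -2.321
vertex -1.982 -3.444 -3.085
vertex -2.05 -2.935 -1.944
endloop
endfacet
facet normal -0.572 -0.554 0.604
outer loop
vertex -3.932 -3.091 -2.674
vertex -2.926 -3.745 -2.321
vertex -3.256 -2.716 -1.69
endloop
endfacet
facet normal -0.963 0.222 -0.156
outer loop
vertex -3.61 -2.385 -3.656
vertex -3.932 -3.091 -2.674
vertex -3.678 -1.876 -2.515
endloop
endfacet
facet normal -0.091 0.499 -0.862
outer loop
vertex -2.404 -2.604 -3.91
vertex -3.61 -2.385 -3.656
vertex -2.734 -1.575 -3.279
endloop
endfacet
facet normal 0.838 -0.105 -0.536
outer loop
vertex -1.982 -3.444 -3.085
vertex -2.404 -2.604 -3.91
vertex -1.728 -2.229 -2.926
endloop
endfacet

endsolid


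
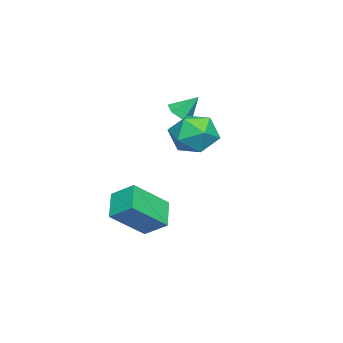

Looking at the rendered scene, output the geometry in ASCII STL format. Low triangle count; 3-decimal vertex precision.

solid 
facet normal 0.078 -0.641 -0.764
outer loop
vertex -0.466 -3.166 3.137
vertex -1.091 -2.994 2.929
vertex -0.55 -2.653 2.698
endloop
endfacet
facet normal 0.863 0.402 0.305
outer loop
vertex -0.466 -3.166 3.137
vertex -0.55 -2.653 2.698
vertex -1.189 -2.186 3.891
endloop
endfacet
facet normal 0.079 -0.642 -0.763
outer loop
vertex -0.55 -2.653 2.698
vertex -1.091 -2.994 2.929
vertex -1.174 -2.482 2.49
endloop
endfacet
facet normal 0.319 0.928 -0.193
outer loop
vertex -0.55 -2.653 2.698
vertex -1.174 -2.482 2.49
vertex -1.189 -2.186 3.891
endloop
endfacet
facet normal 0.079 -0.642 -0.763
outer loop
vertex -1.174 -2.482 2.49
vertex -1.091 -2.994 2.929
vertex -1.715 -2.823 2.721
endloop
endfacet
facet normal -0.577 0.798 -0.175
outer loop
vertex -1.174 -2.482 2.49
vertex -1.715 -2.823 2.721
vertex -1.189 -2.186 3.891
endloop
endfacet
facet normal 0.078 -0.642 -0.762
outer loop
vertex -1.715 -2.823 2.721
vertex -1.091 -2.994 2.929
vertex -1.632 -3.335 3.161
endloop
endfacet
facet normal -0.929 0.142 0.341
outer loop
vertex -1.715 -2.823 2.721
vertex -1.632 -3.335 3.161
vertex -1.189 -2.186 3.891
endloop
endfacet
facet normal 0.077 -0.642 -0.763
outer loop
vertex -1.632 -3.335 3.161
vertex -1.091 -2.994 2.929
vertex -1.008 -3.507 3.369
endloop
endfacet
facet normal -0.386 -0.384 0.839
outer loop
vertex -1.632 -3.335 3.161
vertex -1.008 -3.507 3.369
vertex -1.189 -2.186 3.891
endloop
endfacet
facet normal 0.077 -0.642 -0.763
outer loop
vertex -1.008 -3.507 3.369
vertex -1.091 -2.994 2.929
vertex -0.466 -3.166 3.137
endloop
endfacet
facet normal 0.511 -0.254 0.821
outer loop
vertex -1.008 -3.507 3.369
vertex -0.466 -3.166 3.137
vertex -1.189 -2.186 3.891
endloop
endfacet
facet normal 0.135 0.902 0.409
outer loop
vertex 2.64 -0.057 2.916
vertex 2.557 -0.523 3.971
vertex 3.588 -0.443 3.454
endloop
endfacet
facet normal 0.472 0.854 -0.219
outer loop
vertex 2.64 -0.057 2.916
vertex 3.588 -0.443 3.454
vertex 3.439 -0.65 2.326
endloop
endfacet
facet normal -0.013 0.696 -0.718
outer loop
vertex 2.64 -0.057 2.916
vertex 3.439 -0.65 2.326
vertex 2.316 -0.857 2.146
endloop
endfacet
facet normal -0.650 0.647 -0.399
outer loop
vertex 2.64 -0.057 2.916
vertex 2.316 -0.857 2.146
vertex 1.77 -0.779 3.163
endloop
endfacet
facet normal -0.558 0.774 0.298
outer loop
vertex 2.64 -0.057 2.916
vertex 1.77 -0.779 3.163
vertex 2.557 -0.523 3.971
endloop
endfacet
facet normal 0.933 0.311 -0.180
outer loop
vertex 3.439 -0.65 2.326
vertex 3.588 -0.443 3.454
vertex 3.85 -1.481 3.017
endloop
endfacet
facet normal 0.389 0.390 0.835
outer loop
vertex 3.588 -0.443 3.454
vertex 2.557 -0.523 3.971
vertex 3.304 -1.403 4.034
endloop
endfacet
facet normal -0.733 0.183 0.656
outer loop
vertex 2.557 -0.523 3.971
vertex 1.77 -0.779 3.163
vertex 2.181 -1.61 3.854
endloop
endfacet
facet normal -0.882 -0.024 -0.471
outer loop
vertex 1.77 -0.779 3.163
vertex 2.316 -0.857 2.146
vertex 2.032 -1.817 2.726
endloop
endfacet
facet normal 0.148 0.055 -0.987
outer loop
vertex 2.316 -0.857 2.146
vertex 3.439 -0.65 2.326
vertex 3.063 -1.737 2.209
endloop
endfacet
facet normal 0.650 -0.647 0.399
outer loop
vertex 2.98 -2.203 3.264
vertex 3.85 -1.481 3.017
vertex 3.304 -1.403 4.034
endloop
endfacet
facet normal 0.013 -0.696 0.718
outer loop
vertex 2.98 -2.203 3.264
vertex 3.304 -1.403 4.034
vertex 2.181 -1.61 3.854
endloop
endfacet
facet normal -0.472 -0.854 0.219
outer loop
vertex 2.98 -2.203 3.264
vertex 2.181 -1.61 3.854
vertex 2.032 -1.817 2.726
endloop
endfacet
facet normal -0.135 -0.902 -0.409
outer loop
vertex 2.98 -2.203 3.264
vertex 2.032 -1.817 2.726
vertex 3.063 -1.737 2.209
endloop
endfacet
facet normal 0.558 -0.774 -0.298
outer loop
vertex 2.98 -2.203 3.264
vertex 3.063 -1.737 2.209
vertex 3.85 -1.481 3.017
endloop
endfacet
facet normal 0.882 0.024 0.471
outer loop
vertex 3.304 -1.403 4.034
vertex 3.85 -1.481 3.017
vertex 3.588 -0.443 3.454
endloop
endfacet
facet normal -0.148 -0.055 0.987
outer loop
vertex 2.181 -1.61 3.854
vertex 3.304 -1.403 4.034
vertex 2.557 -0.523 3.971
endloop
endfacet
facet normal -0.933 -0.311 0.180
outer loop
vertex 2.032 -1.817 2.726
vertex 2.181 -1.61 3.854
vertex 1.77 -0.779 3.163
endloop
endfacet
facet normal -0.389 -0.390 -0.835
outer loop
vertex 3.063 -1.737 2.209
vertex 2.032 -1.817 2.726
vertex 2.316 -0.857 2.146
endloop
endfacet
facet normal 0.733 -0.183 -0.656
outer loop
vertex 3.85 -1.481 3.017
vertex 3.063 -1.737 2.209
vertex 3.439 -0.65 2.326
endloop
endfacet
facet normal -0.586 0.518 -0.623
outer loop
vertex 1.228 -3.742 -2.188
vertex 1.425 -2.661 -1.475
vertex 2.414 -3.407 -3.025
endloop
endfacet
facet normal -0.150 -0.826 -0.544
outer loop
vertex 3.675 -4.519 -1.685
vertex 1.228 -3.742 -2.188
vertex 2.414 -3.407 -3.025
endloop
endfacet
facet normal -0.587 0.517 -0.623
outer loop
vertex 2.414 -3.407 -3.025
vertex 1.425 -2.661 -1.475
vertex 2.611 -2.325 -2.313
endloop
endfacet
facet normal 0.796 0.225 -0.562
outer loop
vertex 2.611 -2.325 -2.313
vertex 3.675 -4.519 -1.685
vertex 2.414 -3.407 -3.025
endloop
endfacet
facet normal -0.796 -0.226 0.562
outer loop
vertex 1.228 -3.742 -2.188
vertex 2.686 -3.773 -0.135
vertex 1.425 -2.661 -1.475
endloop
endfacet
facet normal -0.150 -0.826 -0.544
outer loop
vertex 2.489 -4.855 -0.847
vertex 1.228 -3.742 -2.188
vertex 3.675 -4.519 -1.685
endloop
endfacet
facet normal -0.796 -0.225 0.562
outer loop
vertex 2.489 -4.855 -0.847
vertex 2.686 -3.773 -0.135
vertex 1.228 -3.742 -2.188
endloop
endfacet
facet normal 0.150 0.826 0.544
outer loop
vertex 1.425 -2.661 -1.475
vertex 2.686 -3.773 -0.135
vertex 2.611 -2.325 -2.313
endloop
endfacet
facet normal 0.796 0.225 -0.562
outer loop
vertex 3.872 -3.438 -0.972
vertex 3.675 -4.519 -1.685
vertex 2.611 -2.325 -2.313
endloop
endfacet
facet normal 0.151 0.826 0.544
outer loop
vertex 2.611 -2.325 -2.313
vertex 2.686 -3.773 -0.135
vertex 3.872 -3.438 -0.972
endloop
endfacet
facet normal 0.587 -0.518 0.623
outer loop
vertex 3.872 -3.438 -0.972
vertex 2.489 -4.855 -0.847
vertex 3.675 -4.519 -1.685
endloop
endfacet
facet normal 0.586 -0.517 0.624
outer loop
vertex 2.686 -3.773 -0.135
vertex 2.489 -4.855 -0.847
vertex 3.872 -3.438 -0.972
endloop
endfacet

endsolid


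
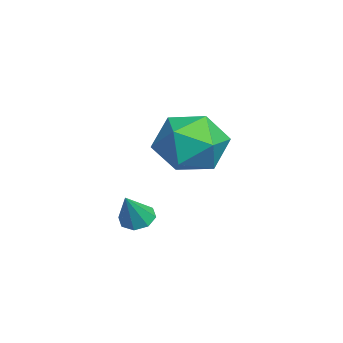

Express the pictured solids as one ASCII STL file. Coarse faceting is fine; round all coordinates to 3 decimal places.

solid 
facet normal 0.315 0.789 0.528
outer loop
vertex -0.715 -1.051 1.667
vertex -0.558 -1.719 2.572
vertex 0.287 -1.56 1.829
endloop
endfacet
facet normal 0.468 0.868 -0.165
outer loop
vertex -0.715 -1.051 1.667
vertex 0.287 -1.56 1.829
vertex -0.166 -1.514 0.788
endloop
endfacet
facet normal -0.145 0.835 -0.530
outer loop
vertex -0.715 -1.051 1.667
vertex -0.166 -1.514 0.788
vertex -1.289 -1.645 0.888
endloop
endfacet
facet normal -0.674 0.736 -0.064
outer loop
vertex -0.715 -1.051 1.667
vertex -1.289 -1.645 0.888
vertex -1.532 -1.771 1.99
endloop
endfacet
facet normal -0.390 0.707 0.590
outer loop
vertex -0.715 -1.051 1.667
vertex -1.532 -1.771 1.99
vertex -0.558 -1.719 2.572
endloop
endfacet
facet normal 0.875 0.317 -0.367
outer loop
vertex -0.166 -1.514 0.788
vertex 0.287 -1.56 1.829
vertex 0.332 -2.469 1.15
endloop
endfacet
facet normal 0.628 0.188 0.755
outer loop
vertex 0.287 -1.56 1.829
vertex -0.558 -1.719 2.572
vertex 0.089 -2.595 2.252
endloop
endfacet
facet normal -0.514 0.056 0.856
outer loop
vertex -0.558 -1.719 2.572
vertex -1.532 -1.771 1.99
vertex -1.034 -2.726 2.352
endloop
endfacet
facet normal -0.974 0.103 -0.203
outer loop
vertex -1.532 -1.771 1.99
vertex -1.289 -1.645 0.888
vertex -1.487 -2.68 1.311
endloop
endfacet
facet normal -0.116 0.264 -0.958
outer loop
vertex -1.289 -1.645 0.888
vertex -0.166 -1.514 0.788
vertex -0.642 -2.521 0.568
endloop
endfacet
facet normal 0.674 -0.736 0.064
outer loop
vertex -0.485 -3.189 1.473
vertex 0.332 -2.469 1.15
vertex 0.089 -2.595 2.252
endloop
endfacet
facet normal 0.145 -0.835 0.530
outer loop
vertex -0.485 -3.189 1.473
vertex 0.089 -2.595 2.252
vertex -1.034 -2.726 2.352
endloop
endfacet
facet normal -0.468 -0.868 0.165
outer loop
vertex -0.485 -3.189 1.473
vertex -1.034 -2.726 2.352
vertex -1.487 -2.68 1.311
endloop
endfacet
facet normal -0.315 -0.789 -0.528
outer loop
vertex -0.485 -3.189 1.473
vertex -1.487 -2.68 1.311
vertex -0.642 -2.521 0.568
endloop
endfacet
facet normal 0.390 -0.707 -0.590
outer loop
vertex -0.485 -3.189 1.473
vertex -0.642 -2.521 0.568
vertex 0.332 -2.469 1.15
endloop
endfacet
facet normal 0.974 -0.103 0.203
outer loop
vertex 0.089 -2.595 2.252
vertex 0.332 -2.469 1.15
vertex 0.287 -1.56 1.829
endloop
endfacet
facet normal 0.116 -0.264 0.958
outer loop
vertex -1.034 -2.726 2.352
vertex 0.089 -2.595 2.252
vertex -0.558 -1.719 2.572
endloop
endfacet
facet normal -0.875 -0.317 0.367
outer loop
vertex -1.487 -2.68 1.311
vertex -1.034 -2.726 2.352
vertex -1.532 -1.771 1.99
endloop
endfacet
facet normal -0.628 -0.188 -0.755
outer loop
vertex -0.642 -2.521 0.568
vertex -1.487 -2.68 1.311
vertex -1.289 -1.645 0.888
endloop
endfacet
facet normal 0.514 -0.056 -0.856
outer loop
vertex 0.332 -2.469 1.15
vertex -0.642 -2.521 0.568
vertex -0.166 -1.514 0.788
endloop
endfacet
facet normal -0.498 0.258 -0.828
outer loop
vertex 2.68 -3.626 -0.181
vertex 2.269 -3.544 0.092
vertex 2.657 -3.266 -0.055
endloop
endfacet
facet normal 0.989 0.100 -0.106
outer loop
vertex 2.68 -3.626 -0.181
vertex 2.657 -3.266 -0.055
vertex 2.831 -3.836 1.028
endloop
endfacet
facet normal -0.498 0.257 -0.828
outer loop
vertex 2.657 -3.266 -0.055
vertex 2.269 -3.544 0.092
vertex 2.407 -3.068 0.157
endloop
endfacet
facet normal 0.717 0.658 0.231
outer loop
vertex 2.657 -3.266 -0.055
vertex 2.407 -3.068 0.157
vertex 2.831 -3.836 1.028
endloop
endfacet
facet normal -0.498 0.258 -0.828
outer loop
vertex 2.407 -3.068 0.157
vertex 2.269 -3.544 0.092
vertex 2.076 -3.149 0.331
endloop
endfacet
facet normal 0.135 0.775 0.618
outer loop
vertex 2.407 -3.068 0.157
vertex 2.076 -3.149 0.331
vertex 2.831 -3.836 1.028
endloop
endfacet
facet normal -0.499 0.257 -0.828
outer loop
vertex 2.076 -3.149 0.331
vertex 2.269 -3.544 0.092
vertex 1.858 -3.462 0.365
endloop
endfacet
facet normal -0.417 0.380 0.826
outer loop
vertex 2.076 -3.149 0.331
vertex 1.858 -3.462 0.365
vertex 2.831 -3.836 1.028
endloop
endfacet
facet normal -0.498 0.259 -0.828
outer loop
vertex 1.858 -3.462 0.365
vertex 2.269 -3.544 0.092
vertex 1.88 -3.822 0.239
endloop
endfacet
facet normal -0.613 -0.294 0.733
outer loop
vertex 1.858 -3.462 0.365
vertex 1.88 -3.822 0.239
vertex 2.831 -3.836 1.028
endloop
endfacet
facet normal -0.498 0.258 -0.828
outer loop
vertex 1.88 -3.822 0.239
vertex 2.269 -3.544 0.092
vertex 2.13 -4.02 0.027
endloop
endfacet
facet normal -0.340 -0.853 0.395
outer loop
vertex 1.88 -3.822 0.239
vertex 2.13 -4.02 0.027
vertex 2.831 -3.836 1.028
endloop
endfacet
facet normal -0.498 0.259 -0.828
outer loop
vertex 2.13 -4.02 0.027
vertex 2.269 -3.544 0.092
vertex 2.461 -3.939 -0.147
endloop
endfacet
facet normal 0.242 -0.970 0.009
outer loop
vertex 2.13 -4.02 0.027
vertex 2.461 -3.939 -0.147
vertex 2.831 -3.836 1.028
endloop
endfacet
facet normal -0.498 0.259 -0.828
outer loop
vertex 2.461 -3.939 -0.147
vertex 2.269 -3.544 0.092
vertex 2.68 -3.626 -0.181
endloop
endfacet
facet normal 0.793 -0.576 -0.199
outer loop
vertex 2.461 -3.939 -0.147
vertex 2.68 -3.626 -0.181
vertex 2.831 -3.836 1.028
endloop
endfacet

endsolid


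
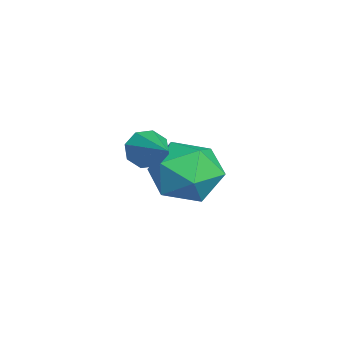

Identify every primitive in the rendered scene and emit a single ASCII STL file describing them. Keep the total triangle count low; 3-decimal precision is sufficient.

solid 
facet normal -0.278 0.960 -0.024
outer loop
vertex 0.012 1.873 -0.683
vertex -0.154 1.854 0.504
vertex 0.915 2.153 0.054
endloop
endfacet
facet normal 0.190 0.818 -0.543
outer loop
vertex 0.012 1.873 -0.683
vertex 0.915 2.153 0.054
vertex 1.118 1.467 -0.908
endloop
endfacet
facet normal -0.084 0.299 -0.951
outer loop
vertex 0.012 1.873 -0.683
vertex 1.118 1.467 -0.908
vertex 0.172 0.744 -1.052
endloop
endfacet
facet normal -0.721 0.121 -0.683
outer loop
vertex 0.012 1.873 -0.683
vertex 0.172 0.744 -1.052
vertex -0.614 0.983 -0.18
endloop
endfacet
facet normal -0.841 0.530 -0.109
outer loop
vertex 0.012 1.873 -0.683
vertex -0.614 0.983 -0.18
vertex -0.154 1.854 0.504
endloop
endfacet
facet normal 0.786 0.570 -0.240
outer loop
vertex 1.118 1.467 -0.908
vertex 0.915 2.153 0.054
vertex 1.634 1.197 0.14
endloop
endfacet
facet normal 0.029 0.799 0.600
outer loop
vertex 0.915 2.153 0.054
vertex -0.154 1.854 0.504
vertex 0.848 1.436 1.012
endloop
endfacet
facet normal -0.881 0.104 0.461
outer loop
vertex -0.154 1.854 0.504
vertex -0.614 0.983 -0.18
vertex -0.098 0.713 0.868
endloop
endfacet
facet normal -0.687 -0.558 -0.466
outer loop
vertex -0.614 0.983 -0.18
vertex 0.172 0.744 -1.052
vertex 0.105 0.027 -0.094
endloop
endfacet
facet normal 0.343 -0.270 -0.900
outer loop
vertex 0.172 0.744 -1.052
vertex 1.118 1.467 -0.908
vertex 1.174 0.326 -0.544
endloop
endfacet
facet normal 0.721 -0.121 0.683
outer loop
vertex 1.008 0.307 0.643
vertex 1.634 1.197 0.14
vertex 0.848 1.436 1.012
endloop
endfacet
facet normal 0.084 -0.299 0.951
outer loop
vertex 1.008 0.307 0.643
vertex 0.848 1.436 1.012
vertex -0.098 0.713 0.868
endloop
endfacet
facet normal -0.190 -0.818 0.543
outer loop
vertex 1.008 0.307 0.643
vertex -0.098 0.713 0.868
vertex 0.105 0.027 -0.094
endloop
endfacet
facet normal 0.278 -0.960 0.024
outer loop
vertex 1.008 0.307 0.643
vertex 0.105 0.027 -0.094
vertex 1.174 0.326 -0.544
endloop
endfacet
facet normal 0.841 -0.530 0.109
outer loop
vertex 1.008 0.307 0.643
vertex 1.174 0.326 -0.544
vertex 1.634 1.197 0.14
endloop
endfacet
facet normal 0.687 0.558 0.466
outer loop
vertex 0.848 1.436 1.012
vertex 1.634 1.197 0.14
vertex 0.915 2.153 0.054
endloop
endfacet
facet normal -0.343 0.270 0.900
outer loop
vertex -0.098 0.713 0.868
vertex 0.848 1.436 1.012
vertex -0.154 1.854 0.504
endloop
endfacet
facet normal -0.786 -0.570 0.240
outer loop
vertex 0.105 0.027 -0.094
vertex -0.098 0.713 0.868
vertex -0.614 0.983 -0.18
endloop
endfacet
facet normal -0.029 -0.799 -0.600
outer loop
vertex 1.174 0.326 -0.544
vertex 0.105 0.027 -0.094
vertex 0.172 0.744 -1.052
endloop
endfacet
facet normal 0.881 -0.104 -0.461
outer loop
vertex 1.634 1.197 0.14
vertex 1.174 0.326 -0.544
vertex 1.118 1.467 -0.908
endloop
endfacet
facet normal -0.861 -0.299 -0.411
outer loop
vertex 2.952 -0.346 1.576
vertex 2.633 -0.162 2.111
vertex 2.799 0.127 1.553
endloop
endfacet
facet normal 0.689 0.189 -0.700
outer loop
vertex 2.952 -0.346 1.576
vertex 2.799 0.127 1.553
vertex 3.967 0.302 2.749
endloop
endfacet
facet normal -0.862 -0.298 -0.411
outer loop
vertex 2.799 0.127 1.553
vertex 2.633 -0.162 2.111
vertex 2.549 0.431 1.857
endloop
endfacet
facet normal 0.376 0.791 -0.483
outer loop
vertex 2.799 0.127 1.553
vertex 2.549 0.431 1.857
vertex 3.967 0.302 2.749
endloop
endfacet
facet normal -0.861 -0.298 -0.412
outer loop
vertex 2.549 0.431 1.857
vertex 2.633 -0.162 2.111
vertex 2.347 0.388 2.31
endloop
endfacet
facet normal 0.024 0.994 0.105
outer loop
vertex 2.549 0.431 1.857
vertex 2.347 0.388 2.31
vertex 3.967 0.302 2.749
endloop
endfacet
facet normal -0.861 -0.299 -0.412
outer loop
vertex 2.347 0.388 2.31
vertex 2.633 -0.162 2.111
vertex 2.313 0.023 2.646
endloop
endfacet
facet normal -0.159 0.677 0.719
outer loop
vertex 2.347 0.388 2.31
vertex 2.313 0.023 2.646
vertex 3.967 0.302 2.749
endloop
endfacet
facet normal -0.861 -0.299 -0.411
outer loop
vertex 2.313 0.023 2.646
vertex 2.633 -0.162 2.111
vertex 2.466 -0.45 2.67
endloop
endfacet
facet normal -0.067 0.029 0.997
outer loop
vertex 2.313 0.023 2.646
vertex 2.466 -0.45 2.67
vertex 3.967 0.302 2.749
endloop
endfacet
facet normal -0.861 -0.299 -0.411
outer loop
vertex 2.466 -0.45 2.67
vertex 2.633 -0.162 2.111
vertex 2.717 -0.754 2.366
endloop
endfacet
facet normal 0.247 -0.575 0.780
outer loop
vertex 2.466 -0.45 2.67
vertex 2.717 -0.754 2.366
vertex 3.967 0.302 2.749
endloop
endfacet
facet normal -0.861 -0.299 -0.411
outer loop
vertex 2.717 -0.754 2.366
vertex 2.633 -0.162 2.111
vertex 2.918 -0.711 1.913
endloop
endfacet
facet normal 0.598 -0.778 0.192
outer loop
vertex 2.717 -0.754 2.366
vertex 2.918 -0.711 1.913
vertex 3.967 0.302 2.749
endloop
endfacet
facet normal -0.861 -0.299 -0.411
outer loop
vertex 2.918 -0.711 1.913
vertex 2.633 -0.162 2.111
vertex 2.952 -0.346 1.576
endloop
endfacet
facet normal 0.781 -0.461 -0.421
outer loop
vertex 2.918 -0.711 1.913
vertex 2.952 -0.346 1.576
vertex 3.967 0.302 2.749
endloop
endfacet

endsolid
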